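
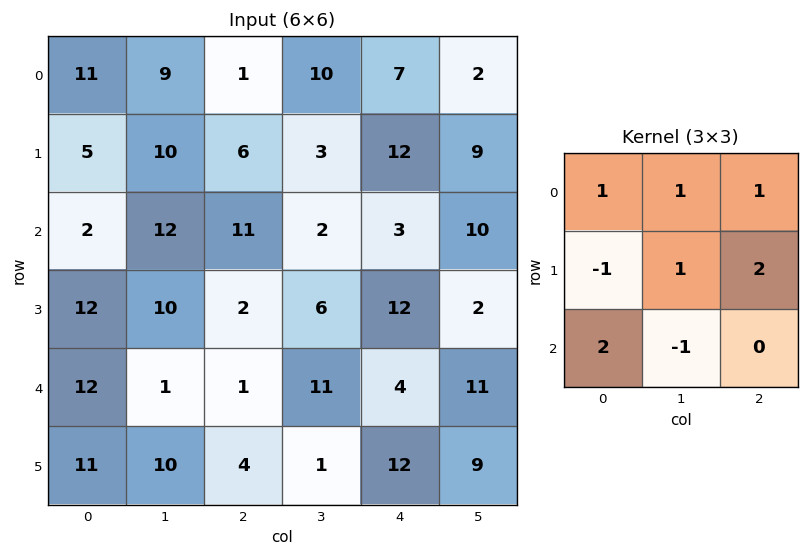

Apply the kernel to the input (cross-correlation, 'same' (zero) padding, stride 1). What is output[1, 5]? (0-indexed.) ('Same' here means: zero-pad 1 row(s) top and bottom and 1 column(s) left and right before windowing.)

The receptive field on the zero-padded input at this output position is [7 2 0 / 12 9 0 / 3 10 0]. Elementwise product with the kernel and sum: 7·1 + 2·1 + 0·1 + 12·-1 + 9·1 + 0·2 + 3·2 + 10·-1.

2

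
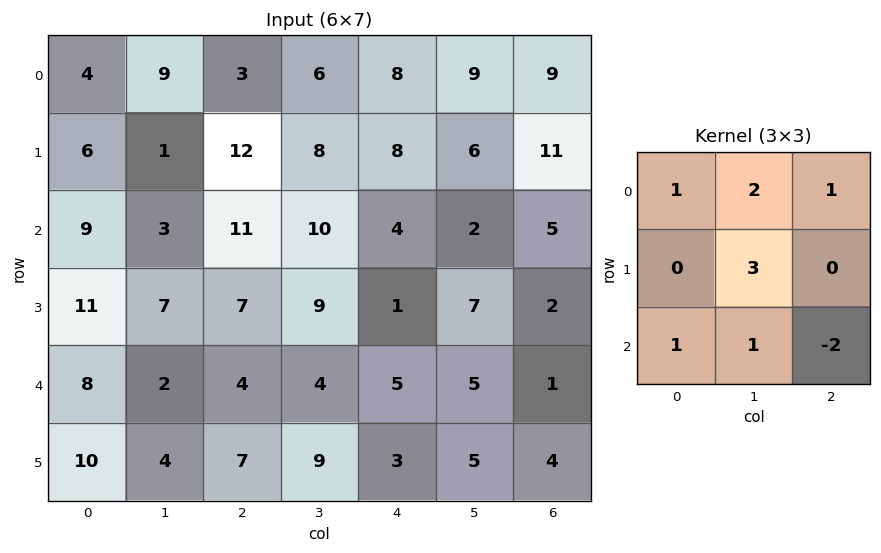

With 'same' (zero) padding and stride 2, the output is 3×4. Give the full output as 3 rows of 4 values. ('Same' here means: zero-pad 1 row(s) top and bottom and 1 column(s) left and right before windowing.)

Output[0,0]: The receptive field on the zero-padded input at this output position is [0 0 0 / 0 4 9 / 0 6 1]. Elementwise product with the kernel and sum: 0·1 + 0·2 + 0·1 + 4·3 + 0·1 + 6·1 + 1·-2.
Output[0,1]: The receptive field on the zero-padded input at this output position is [0 0 0 / 9 3 6 / 1 12 8]. Elementwise product with the kernel and sum: 0·1 + 0·2 + 0·1 + 3·3 + 1·1 + 12·1 + 8·-2.

16 6 28 44
37 62 38 52
55 35 35 23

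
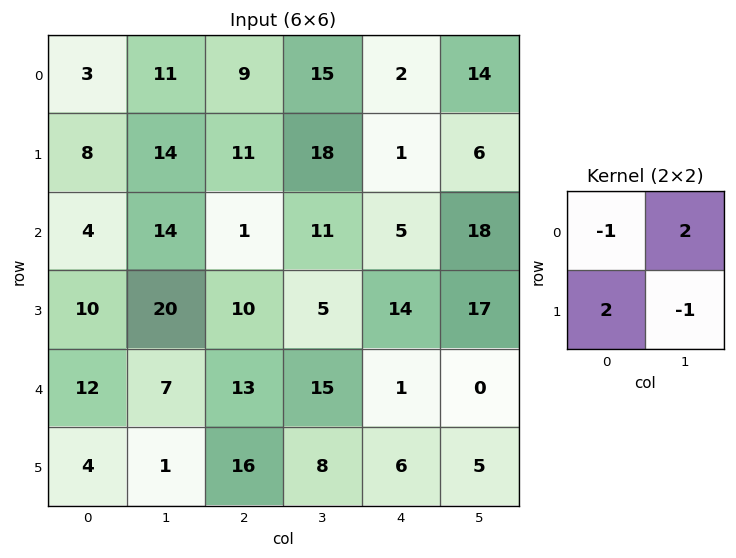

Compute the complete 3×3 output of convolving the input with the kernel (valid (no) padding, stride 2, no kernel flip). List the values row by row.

21 25 22
24 36 42
9 41 6

Output[0,0]: The receptive field on the input at this output position is [3 11 / 8 14]. Elementwise product with the kernel and sum: 3·-1 + 11·2 + 8·2 + 14·-1.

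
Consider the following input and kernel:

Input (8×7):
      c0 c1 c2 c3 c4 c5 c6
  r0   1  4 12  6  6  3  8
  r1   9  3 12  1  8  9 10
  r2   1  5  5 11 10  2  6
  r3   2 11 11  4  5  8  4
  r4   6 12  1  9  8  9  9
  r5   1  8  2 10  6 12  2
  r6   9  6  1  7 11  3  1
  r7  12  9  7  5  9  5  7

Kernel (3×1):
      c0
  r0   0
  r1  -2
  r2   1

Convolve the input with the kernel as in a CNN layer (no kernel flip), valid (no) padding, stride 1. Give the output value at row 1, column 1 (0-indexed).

The receptive field on the input at this output position is [3 / 5 / 11]. Elementwise product with the kernel and sum: 5·-2 + 11·1.

1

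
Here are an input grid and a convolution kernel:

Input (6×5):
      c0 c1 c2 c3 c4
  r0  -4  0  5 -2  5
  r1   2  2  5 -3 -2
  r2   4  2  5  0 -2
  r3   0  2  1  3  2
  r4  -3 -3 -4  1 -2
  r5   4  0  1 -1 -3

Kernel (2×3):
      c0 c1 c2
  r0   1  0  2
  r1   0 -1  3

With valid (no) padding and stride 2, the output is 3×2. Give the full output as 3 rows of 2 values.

19 12
15 4
-8 -16

Output[0,0]: The receptive field on the input at this output position is [-4 0 5 / 2 2 5]. Elementwise product with the kernel and sum: -4·1 + 5·2 + 2·-1 + 5·3.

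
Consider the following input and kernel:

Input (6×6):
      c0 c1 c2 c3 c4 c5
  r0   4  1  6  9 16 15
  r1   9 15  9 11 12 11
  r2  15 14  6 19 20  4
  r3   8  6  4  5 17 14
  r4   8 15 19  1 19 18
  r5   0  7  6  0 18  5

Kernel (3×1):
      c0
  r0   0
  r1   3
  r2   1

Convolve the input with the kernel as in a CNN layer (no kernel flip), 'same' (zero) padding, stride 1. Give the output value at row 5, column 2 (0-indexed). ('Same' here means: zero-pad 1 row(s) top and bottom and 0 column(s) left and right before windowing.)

18

The receptive field on the zero-padded input at this output position is [19 / 6 / 0]. Elementwise product with the kernel and sum: 6·3 + 0·1.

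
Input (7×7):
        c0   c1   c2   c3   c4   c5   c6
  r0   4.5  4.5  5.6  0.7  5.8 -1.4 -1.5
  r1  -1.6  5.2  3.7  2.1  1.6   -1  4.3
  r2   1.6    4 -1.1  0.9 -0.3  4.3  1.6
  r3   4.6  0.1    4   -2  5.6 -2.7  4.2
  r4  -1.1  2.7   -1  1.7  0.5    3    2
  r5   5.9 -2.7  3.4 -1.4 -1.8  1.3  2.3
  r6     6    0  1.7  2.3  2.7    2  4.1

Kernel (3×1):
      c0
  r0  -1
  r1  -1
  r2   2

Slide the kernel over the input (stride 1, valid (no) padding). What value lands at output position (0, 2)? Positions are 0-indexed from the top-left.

The receptive field on the input at this output position is [5.6 / 3.7 / -1.1]. Elementwise product with the kernel and sum: 5.6·-1 + 3.7·-1 + -1.1·2.

-11.5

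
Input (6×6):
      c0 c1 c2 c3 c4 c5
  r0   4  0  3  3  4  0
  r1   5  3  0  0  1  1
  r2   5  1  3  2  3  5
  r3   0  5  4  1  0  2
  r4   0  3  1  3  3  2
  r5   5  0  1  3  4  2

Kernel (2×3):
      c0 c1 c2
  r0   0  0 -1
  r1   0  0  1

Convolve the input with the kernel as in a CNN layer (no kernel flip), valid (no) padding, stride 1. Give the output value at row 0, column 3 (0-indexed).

The receptive field on the input at this output position is [3 4 0 / 0 1 1]. Elementwise product with the kernel and sum: 0·-1 + 1·1.

1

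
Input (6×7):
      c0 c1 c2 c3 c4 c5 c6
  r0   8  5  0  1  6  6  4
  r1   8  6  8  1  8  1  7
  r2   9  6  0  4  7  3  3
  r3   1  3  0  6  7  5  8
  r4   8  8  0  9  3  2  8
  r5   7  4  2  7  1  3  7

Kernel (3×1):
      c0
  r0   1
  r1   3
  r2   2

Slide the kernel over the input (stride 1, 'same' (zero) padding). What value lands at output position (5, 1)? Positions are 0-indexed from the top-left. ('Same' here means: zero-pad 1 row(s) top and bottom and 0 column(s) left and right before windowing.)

The receptive field on the zero-padded input at this output position is [8 / 4 / 0]. Elementwise product with the kernel and sum: 8·1 + 4·3 + 0·2.

20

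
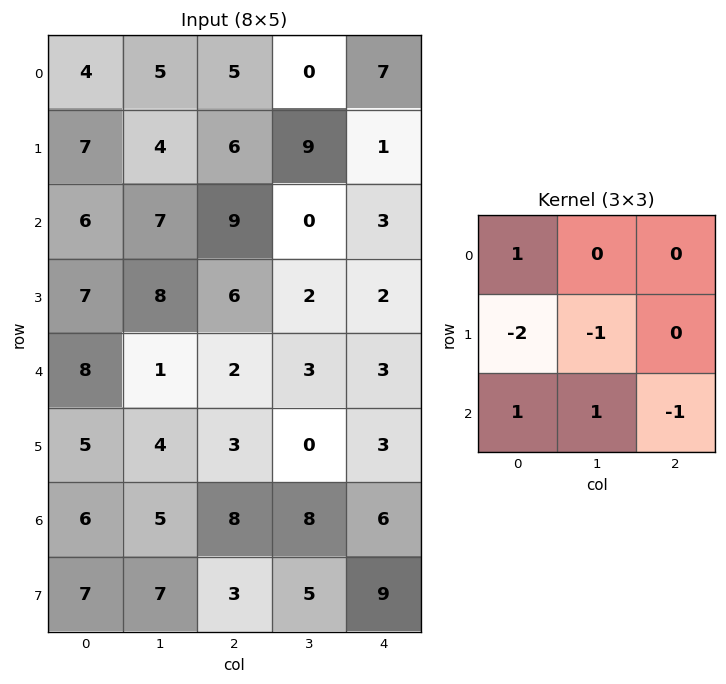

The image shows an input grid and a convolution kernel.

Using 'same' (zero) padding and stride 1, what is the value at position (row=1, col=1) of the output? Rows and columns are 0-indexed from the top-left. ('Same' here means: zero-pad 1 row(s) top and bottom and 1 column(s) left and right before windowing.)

The receptive field on the zero-padded input at this output position is [4 5 5 / 7 4 6 / 6 7 9]. Elementwise product with the kernel and sum: 4·1 + 7·-2 + 4·-1 + 6·1 + 7·1 + 9·-1.

-10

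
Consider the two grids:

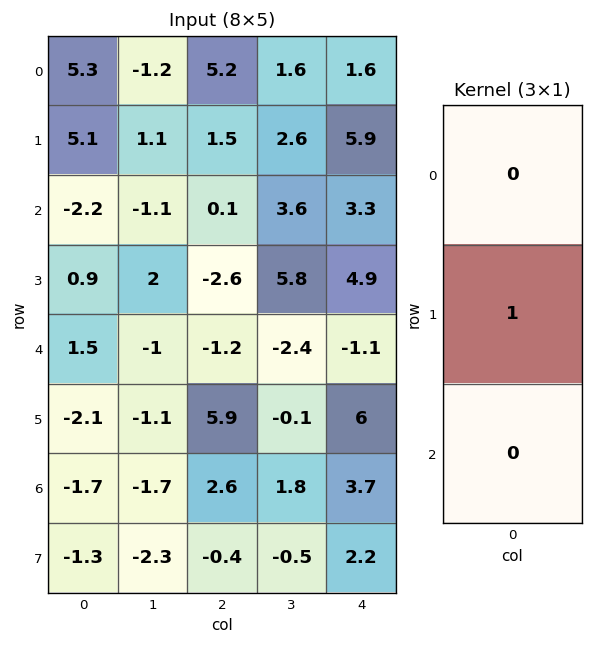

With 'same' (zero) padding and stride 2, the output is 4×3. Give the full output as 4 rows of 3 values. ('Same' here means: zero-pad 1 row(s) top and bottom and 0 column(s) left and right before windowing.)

Output[0,0]: The receptive field on the zero-padded input at this output position is [0 / 5.3 / 5.1]. Elementwise product with the kernel and sum: 5.3·1.
Output[0,1]: The receptive field on the zero-padded input at this output position is [0 / 5.2 / 1.5]. Elementwise product with the kernel and sum: 5.2·1.

5.3 5.2 1.6
-2.2 0.1 3.3
1.5 -1.2 -1.1
-1.7 2.6 3.7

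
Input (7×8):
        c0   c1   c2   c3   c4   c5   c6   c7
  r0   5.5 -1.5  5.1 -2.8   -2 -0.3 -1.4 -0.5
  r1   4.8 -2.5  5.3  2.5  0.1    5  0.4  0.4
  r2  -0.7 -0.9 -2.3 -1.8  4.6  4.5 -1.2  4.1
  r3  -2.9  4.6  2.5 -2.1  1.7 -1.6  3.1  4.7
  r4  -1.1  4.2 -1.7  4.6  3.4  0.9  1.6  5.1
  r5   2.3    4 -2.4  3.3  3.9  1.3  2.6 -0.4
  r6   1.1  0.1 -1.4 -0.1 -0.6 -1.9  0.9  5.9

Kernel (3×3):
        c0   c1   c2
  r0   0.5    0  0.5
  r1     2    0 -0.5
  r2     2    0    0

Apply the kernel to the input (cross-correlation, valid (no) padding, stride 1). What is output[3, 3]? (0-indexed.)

13.5

The receptive field on the input at this output position is [-2.1 1.7 -1.6 / 4.6 3.4 0.9 / 3.3 3.9 1.3]. Elementwise product with the kernel and sum: -2.1·0.5 + -1.6·0.5 + 4.6·2 + 0.9·-0.5 + 3.3·2.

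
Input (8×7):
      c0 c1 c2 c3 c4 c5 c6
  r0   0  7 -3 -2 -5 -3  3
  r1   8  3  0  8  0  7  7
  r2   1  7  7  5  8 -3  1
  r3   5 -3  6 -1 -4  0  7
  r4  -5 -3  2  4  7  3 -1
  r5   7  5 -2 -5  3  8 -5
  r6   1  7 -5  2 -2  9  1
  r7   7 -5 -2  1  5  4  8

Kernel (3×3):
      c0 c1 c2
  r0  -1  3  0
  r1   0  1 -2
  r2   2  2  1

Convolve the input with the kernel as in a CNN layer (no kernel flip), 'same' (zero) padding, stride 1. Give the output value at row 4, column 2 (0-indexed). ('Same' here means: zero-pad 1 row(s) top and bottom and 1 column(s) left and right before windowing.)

The receptive field on the zero-padded input at this output position is [-3 6 -1 / -3 2 4 / 5 -2 -5]. Elementwise product with the kernel and sum: -3·-1 + 6·3 + 2·1 + 4·-2 + 5·2 + -2·2 + -5·1.

16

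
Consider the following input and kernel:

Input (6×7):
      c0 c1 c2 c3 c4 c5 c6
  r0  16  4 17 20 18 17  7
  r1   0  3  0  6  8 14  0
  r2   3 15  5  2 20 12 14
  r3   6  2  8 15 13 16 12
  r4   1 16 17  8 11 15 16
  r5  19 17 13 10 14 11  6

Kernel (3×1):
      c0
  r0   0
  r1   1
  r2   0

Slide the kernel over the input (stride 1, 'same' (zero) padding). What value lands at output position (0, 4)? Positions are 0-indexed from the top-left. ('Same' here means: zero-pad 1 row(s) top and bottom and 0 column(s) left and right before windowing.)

18

The receptive field on the zero-padded input at this output position is [0 / 18 / 8]. Elementwise product with the kernel and sum: 18·1.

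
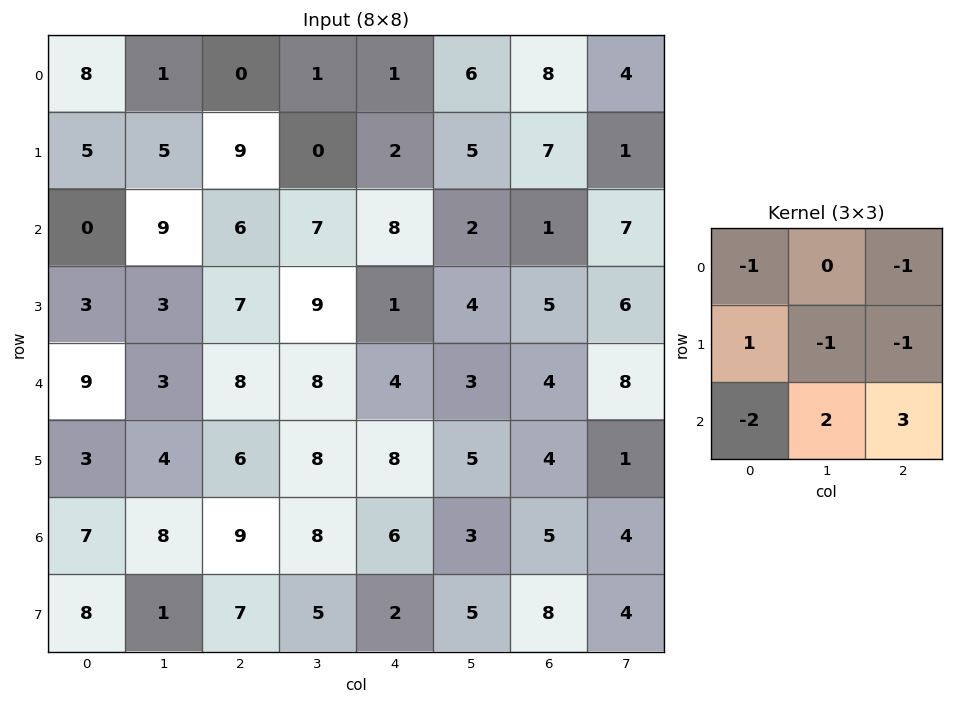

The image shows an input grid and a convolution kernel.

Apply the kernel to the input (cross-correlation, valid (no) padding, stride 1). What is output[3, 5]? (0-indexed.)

-18

The receptive field on the input at this output position is [4 5 6 / 3 4 8 / 5 4 1]. Elementwise product with the kernel and sum: 4·-1 + 6·-1 + 3·1 + 4·-1 + 8·-1 + 5·-2 + 4·2 + 1·3.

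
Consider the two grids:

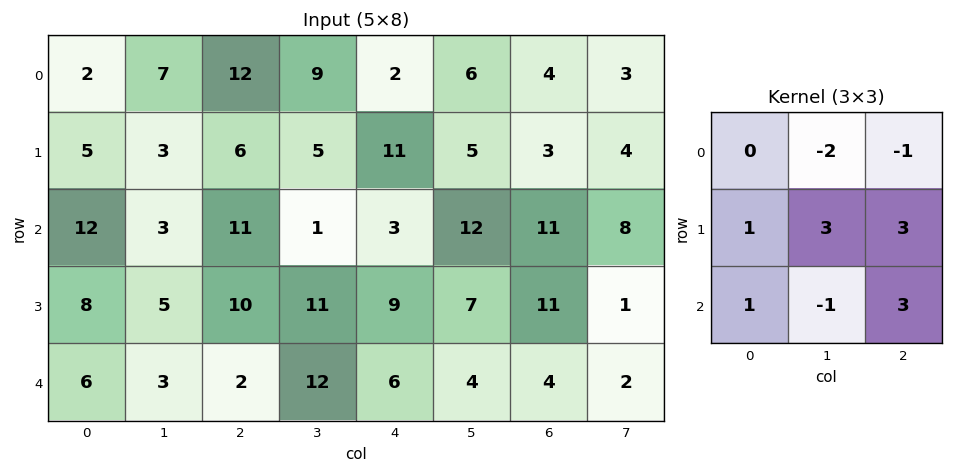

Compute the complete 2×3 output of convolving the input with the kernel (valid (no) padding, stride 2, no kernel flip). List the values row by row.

Output[0,0]: The receptive field on the input at this output position is [2 7 12 / 5 3 6 / 12 3 11]. Elementwise product with the kernel and sum: 7·-2 + 12·-1 + 5·1 + 3·3 + 6·3 + 12·1 + 3·-1 + 11·3.

48 53 43
45 73 42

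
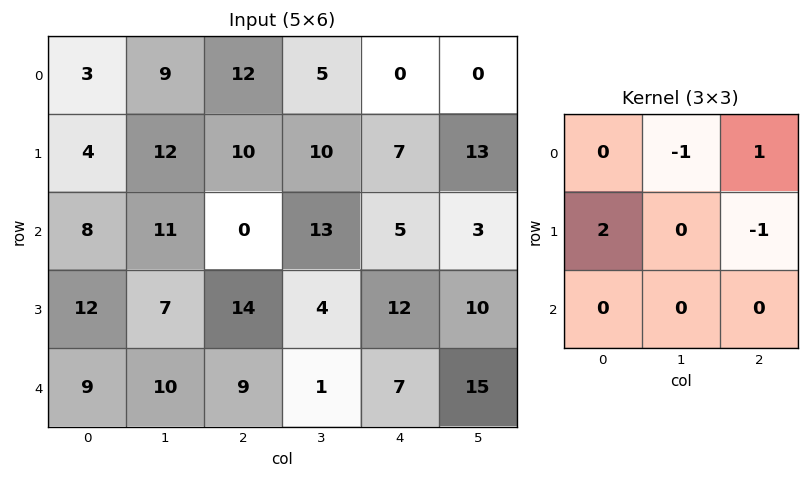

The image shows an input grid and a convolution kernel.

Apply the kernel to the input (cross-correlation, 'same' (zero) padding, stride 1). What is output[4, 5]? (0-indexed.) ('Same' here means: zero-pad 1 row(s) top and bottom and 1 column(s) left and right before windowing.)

4

The receptive field on the zero-padded input at this output position is [12 10 0 / 7 15 0 / 0 0 0]. Elementwise product with the kernel and sum: 10·-1 + 0·1 + 7·2 + 0·-1.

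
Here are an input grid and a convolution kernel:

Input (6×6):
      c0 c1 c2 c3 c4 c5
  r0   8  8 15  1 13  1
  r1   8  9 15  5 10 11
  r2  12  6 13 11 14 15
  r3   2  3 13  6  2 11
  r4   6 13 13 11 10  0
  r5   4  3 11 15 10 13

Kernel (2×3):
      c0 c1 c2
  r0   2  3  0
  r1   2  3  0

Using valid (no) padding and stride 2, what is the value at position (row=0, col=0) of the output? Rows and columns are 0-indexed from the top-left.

83

The receptive field on the input at this output position is [8 8 15 / 8 9 15]. Elementwise product with the kernel and sum: 8·2 + 8·3 + 8·2 + 9·3.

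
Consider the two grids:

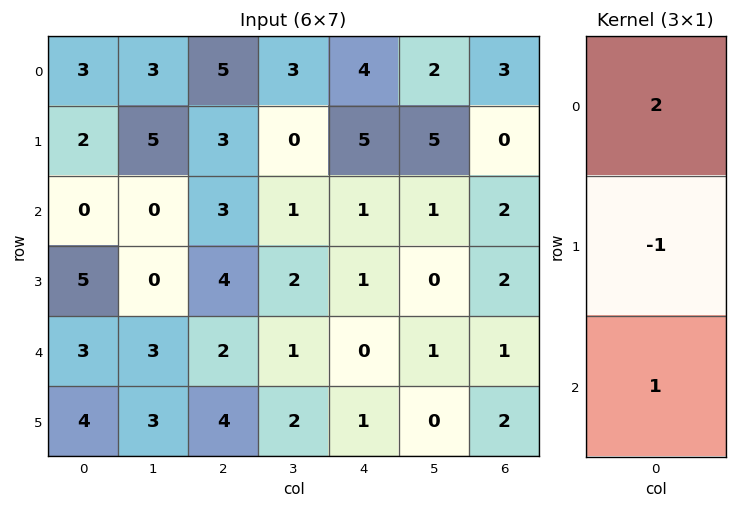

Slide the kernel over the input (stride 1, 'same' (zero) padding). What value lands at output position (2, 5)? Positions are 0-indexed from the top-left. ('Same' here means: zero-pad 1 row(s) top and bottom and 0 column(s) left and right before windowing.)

9

The receptive field on the zero-padded input at this output position is [5 / 1 / 0]. Elementwise product with the kernel and sum: 5·2 + 1·-1 + 0·1.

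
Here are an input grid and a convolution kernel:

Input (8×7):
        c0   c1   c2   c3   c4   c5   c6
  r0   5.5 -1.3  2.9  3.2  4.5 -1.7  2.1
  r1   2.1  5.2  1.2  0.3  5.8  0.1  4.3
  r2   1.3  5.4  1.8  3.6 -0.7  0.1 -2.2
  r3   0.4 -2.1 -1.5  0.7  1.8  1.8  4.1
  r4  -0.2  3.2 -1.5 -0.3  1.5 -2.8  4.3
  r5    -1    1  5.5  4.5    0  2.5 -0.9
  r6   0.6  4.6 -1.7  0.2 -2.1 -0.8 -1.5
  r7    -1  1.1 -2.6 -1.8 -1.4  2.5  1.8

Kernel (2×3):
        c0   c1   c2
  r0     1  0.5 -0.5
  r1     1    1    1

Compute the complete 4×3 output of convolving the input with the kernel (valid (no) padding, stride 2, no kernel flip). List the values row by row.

Output[0,0]: The receptive field on the input at this output position is [5.5 -1.3 2.9 / 2.1 5.2 1.2]. Elementwise product with the kernel and sum: 5.5·1 + -1.3·0.5 + 2.9·-0.5 + 2.1·1 + 5.2·1 + 1.2·1.
Output[0,1]: The receptive field on the input at this output position is [2.9 3.2 4.5 / 1.2 0.3 5.8]. Elementwise product with the kernel and sum: 2.9·1 + 3.2·0.5 + 4.5·-0.5 + 1.2·1 + 0.3·1 + 5.8·1.

11.9 9.55 12.8
-0.1 4.95 8.15
7.65 7.6 -0.45
1.25 -6.35 1.15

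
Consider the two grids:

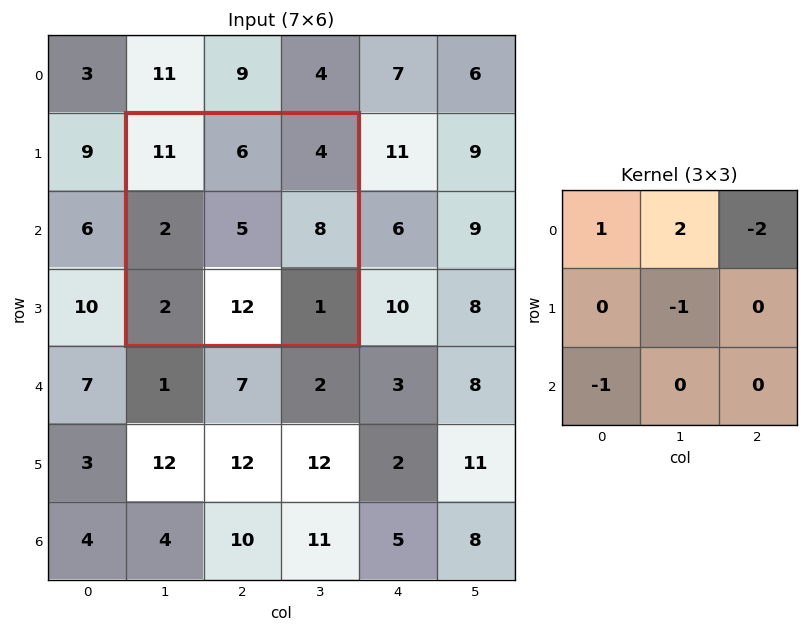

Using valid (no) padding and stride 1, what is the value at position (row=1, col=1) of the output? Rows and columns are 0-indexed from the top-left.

8

The receptive field on the input at this output position is [11 6 4 / 2 5 8 / 2 12 1]. Elementwise product with the kernel and sum: 11·1 + 6·2 + 4·-2 + 5·-1 + 2·-1.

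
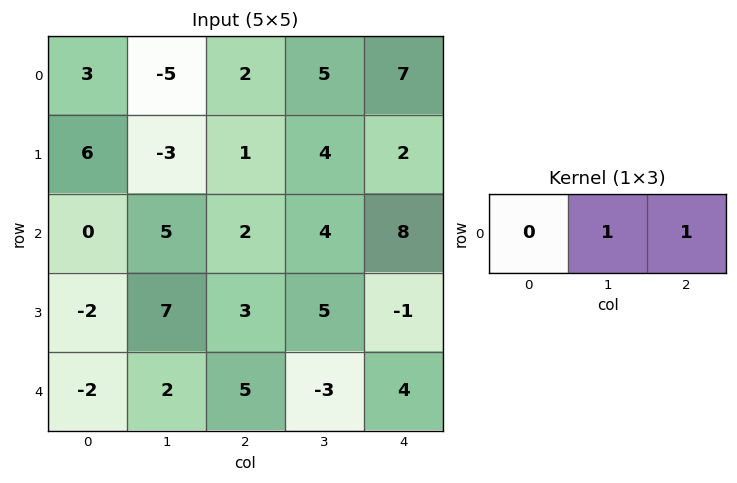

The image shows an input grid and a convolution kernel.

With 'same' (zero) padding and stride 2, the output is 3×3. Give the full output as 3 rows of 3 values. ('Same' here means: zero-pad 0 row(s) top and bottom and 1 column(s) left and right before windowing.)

-2 7 7
5 6 8
0 2 4

Output[0,0]: The receptive field on the zero-padded input at this output position is [0 3 -5]. Elementwise product with the kernel and sum: 3·1 + -5·1.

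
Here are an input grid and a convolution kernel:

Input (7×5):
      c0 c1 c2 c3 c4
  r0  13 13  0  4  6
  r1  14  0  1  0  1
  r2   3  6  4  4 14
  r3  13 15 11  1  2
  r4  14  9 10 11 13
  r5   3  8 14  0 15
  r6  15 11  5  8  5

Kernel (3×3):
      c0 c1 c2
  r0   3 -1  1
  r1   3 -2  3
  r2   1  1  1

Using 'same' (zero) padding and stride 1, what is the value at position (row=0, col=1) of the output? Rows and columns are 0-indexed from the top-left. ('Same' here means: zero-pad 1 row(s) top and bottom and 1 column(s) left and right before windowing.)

The receptive field on the zero-padded input at this output position is [0 0 0 / 13 13 0 / 14 0 1]. Elementwise product with the kernel and sum: 0·3 + 0·-1 + 0·1 + 13·3 + 13·-2 + 0·3 + 14·1 + 0·1 + 1·1.

28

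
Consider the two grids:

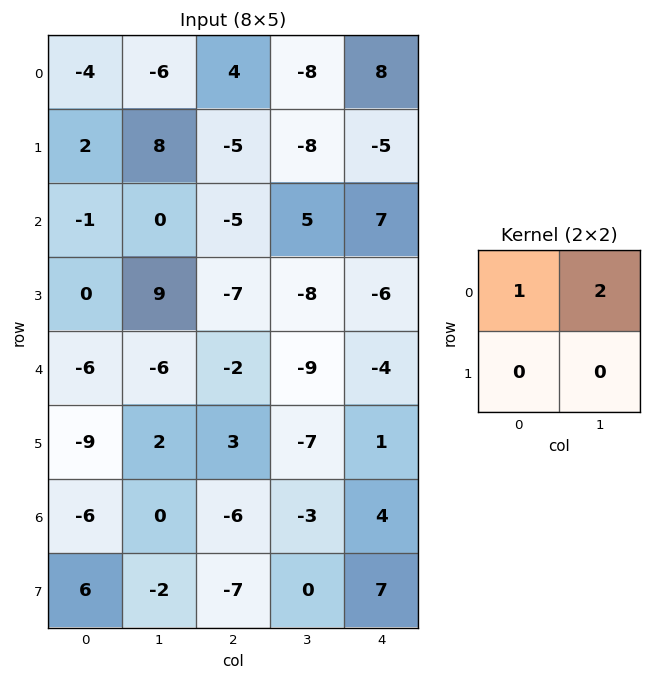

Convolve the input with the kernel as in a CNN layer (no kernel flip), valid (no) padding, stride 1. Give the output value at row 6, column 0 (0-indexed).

-6

The receptive field on the input at this output position is [-6 0 / 6 -2]. Elementwise product with the kernel and sum: -6·1 + 0·2.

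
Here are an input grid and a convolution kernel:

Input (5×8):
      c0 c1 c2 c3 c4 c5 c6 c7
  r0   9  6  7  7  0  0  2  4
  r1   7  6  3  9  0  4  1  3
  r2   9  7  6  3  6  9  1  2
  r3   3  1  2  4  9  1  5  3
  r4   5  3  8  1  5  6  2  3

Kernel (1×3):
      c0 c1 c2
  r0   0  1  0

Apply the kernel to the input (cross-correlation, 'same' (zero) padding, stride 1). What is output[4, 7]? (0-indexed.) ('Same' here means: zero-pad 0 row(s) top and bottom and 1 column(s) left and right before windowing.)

The receptive field on the zero-padded input at this output position is [2 3 0]. Elementwise product with the kernel and sum: 3·1.

3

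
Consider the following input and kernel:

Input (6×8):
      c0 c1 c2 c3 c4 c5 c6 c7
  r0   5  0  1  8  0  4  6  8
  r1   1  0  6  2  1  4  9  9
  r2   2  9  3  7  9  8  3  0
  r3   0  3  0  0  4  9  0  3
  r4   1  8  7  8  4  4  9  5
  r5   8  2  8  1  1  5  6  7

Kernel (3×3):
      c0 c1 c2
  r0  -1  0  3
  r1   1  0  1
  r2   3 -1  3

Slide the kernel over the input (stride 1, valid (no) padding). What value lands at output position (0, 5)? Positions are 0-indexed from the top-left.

54

The receptive field on the input at this output position is [4 6 8 / 4 9 9 / 8 3 0]. Elementwise product with the kernel and sum: 4·-1 + 8·3 + 4·1 + 9·1 + 8·3 + 3·-1 + 0·3.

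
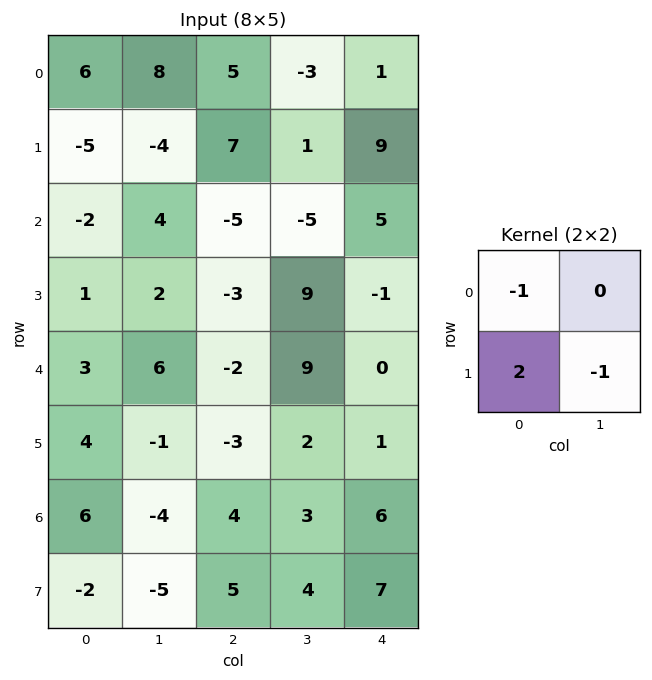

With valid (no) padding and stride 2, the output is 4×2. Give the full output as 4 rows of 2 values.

Output[0,0]: The receptive field on the input at this output position is [6 8 / -5 -4]. Elementwise product with the kernel and sum: 6·-1 + -5·2 + -4·-1.
Output[0,1]: The receptive field on the input at this output position is [5 -3 / 7 1]. Elementwise product with the kernel and sum: 5·-1 + 7·2 + 1·-1.

-12 8
2 -10
6 -6
-5 2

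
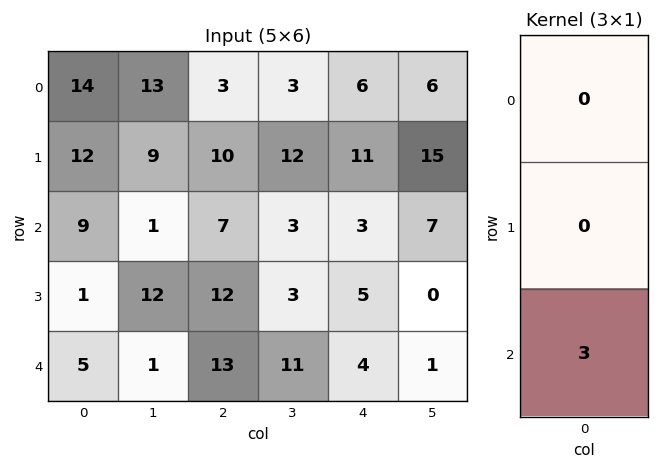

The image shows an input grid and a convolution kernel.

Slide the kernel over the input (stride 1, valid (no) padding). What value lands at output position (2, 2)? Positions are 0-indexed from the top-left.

The receptive field on the input at this output position is [7 / 12 / 13]. Elementwise product with the kernel and sum: 13·3.

39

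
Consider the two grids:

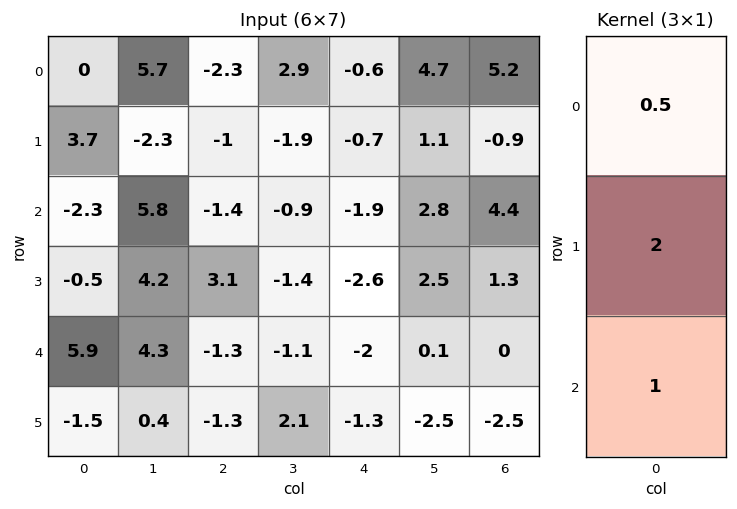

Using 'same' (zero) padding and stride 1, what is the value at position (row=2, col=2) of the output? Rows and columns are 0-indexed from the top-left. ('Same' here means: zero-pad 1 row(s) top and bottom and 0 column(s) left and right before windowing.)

-0.2

The receptive field on the zero-padded input at this output position is [-1 / -1.4 / 3.1]. Elementwise product with the kernel and sum: -1·0.5 + -1.4·2 + 3.1·1.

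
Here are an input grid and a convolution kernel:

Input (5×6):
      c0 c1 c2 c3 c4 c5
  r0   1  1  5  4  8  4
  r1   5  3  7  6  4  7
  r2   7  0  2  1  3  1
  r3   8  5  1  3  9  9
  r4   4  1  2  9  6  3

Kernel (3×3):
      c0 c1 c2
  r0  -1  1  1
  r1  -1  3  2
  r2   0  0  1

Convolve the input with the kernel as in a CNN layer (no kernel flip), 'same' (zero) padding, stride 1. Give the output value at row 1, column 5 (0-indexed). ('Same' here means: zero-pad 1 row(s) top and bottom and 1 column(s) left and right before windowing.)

13

The receptive field on the zero-padded input at this output position is [8 4 0 / 4 7 0 / 3 1 0]. Elementwise product with the kernel and sum: 8·-1 + 4·1 + 0·1 + 4·-1 + 7·3 + 0·2 + 0·1.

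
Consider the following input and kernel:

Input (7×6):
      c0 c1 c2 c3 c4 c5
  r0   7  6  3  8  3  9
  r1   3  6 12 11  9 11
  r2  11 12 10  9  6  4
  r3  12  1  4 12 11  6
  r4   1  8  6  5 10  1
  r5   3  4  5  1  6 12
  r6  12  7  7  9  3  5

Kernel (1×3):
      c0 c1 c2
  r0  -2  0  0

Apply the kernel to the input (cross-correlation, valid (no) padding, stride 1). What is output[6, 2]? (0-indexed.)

-14

The receptive field on the input at this output position is [7 9 3]. Elementwise product with the kernel and sum: 7·-2.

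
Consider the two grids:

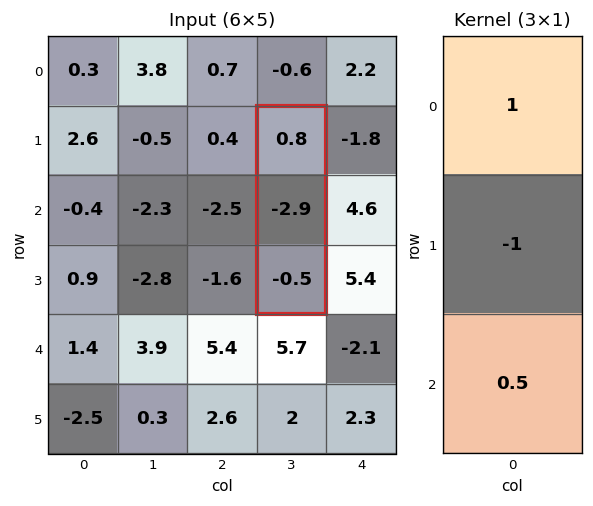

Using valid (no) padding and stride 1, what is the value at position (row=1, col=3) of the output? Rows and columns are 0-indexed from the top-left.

3.45

The receptive field on the input at this output position is [0.8 / -2.9 / -0.5]. Elementwise product with the kernel and sum: 0.8·1 + -2.9·-1 + -0.5·0.5.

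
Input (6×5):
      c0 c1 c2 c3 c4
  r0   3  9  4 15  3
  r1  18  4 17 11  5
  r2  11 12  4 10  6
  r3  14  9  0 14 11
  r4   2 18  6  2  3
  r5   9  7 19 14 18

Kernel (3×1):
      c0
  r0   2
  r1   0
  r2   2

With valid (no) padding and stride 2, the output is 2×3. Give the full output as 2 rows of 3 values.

Output[0,0]: The receptive field on the input at this output position is [3 / 18 / 11]. Elementwise product with the kernel and sum: 3·2 + 11·2.
Output[0,1]: The receptive field on the input at this output position is [4 / 17 / 4]. Elementwise product with the kernel and sum: 4·2 + 4·2.

28 16 18
26 20 18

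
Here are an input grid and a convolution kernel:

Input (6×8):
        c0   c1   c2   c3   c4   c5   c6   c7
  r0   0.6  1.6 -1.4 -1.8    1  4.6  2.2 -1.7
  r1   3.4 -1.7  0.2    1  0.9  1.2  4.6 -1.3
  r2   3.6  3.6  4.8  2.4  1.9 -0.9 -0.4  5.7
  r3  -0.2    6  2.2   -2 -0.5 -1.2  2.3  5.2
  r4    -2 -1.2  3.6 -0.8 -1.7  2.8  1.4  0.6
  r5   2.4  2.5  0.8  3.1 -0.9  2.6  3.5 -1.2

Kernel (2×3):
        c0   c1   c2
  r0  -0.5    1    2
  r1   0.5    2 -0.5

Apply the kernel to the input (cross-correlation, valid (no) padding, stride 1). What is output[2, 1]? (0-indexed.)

The receptive field on the input at this output position is [3.6 4.8 2.4 / 6 2.2 -2]. Elementwise product with the kernel and sum: 3.6·-0.5 + 4.8·1 + 2.4·2 + 6·0.5 + 2.2·2 + -2·-0.5.

16.2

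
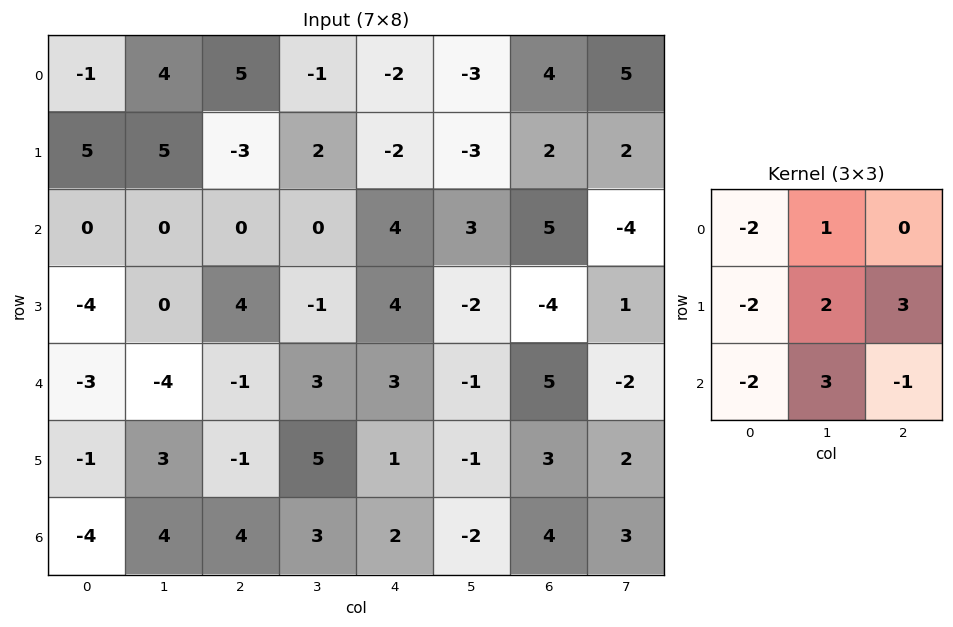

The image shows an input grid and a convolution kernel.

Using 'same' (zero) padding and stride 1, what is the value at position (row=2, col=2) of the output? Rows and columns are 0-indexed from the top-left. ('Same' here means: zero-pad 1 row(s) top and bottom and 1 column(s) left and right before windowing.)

The receptive field on the zero-padded input at this output position is [5 -3 2 / 0 0 0 / 0 4 -1]. Elementwise product with the kernel and sum: 5·-2 + -3·1 + 0·-2 + 0·2 + 0·3 + 0·-2 + 4·3 + -1·-1.

0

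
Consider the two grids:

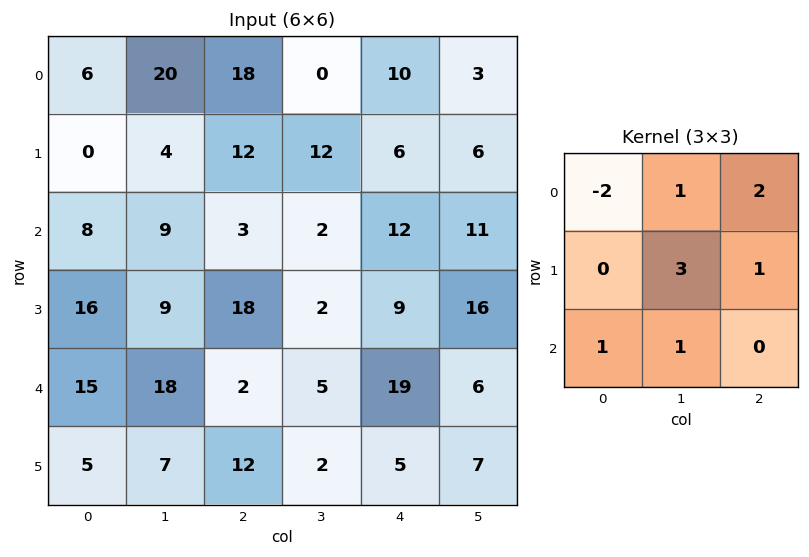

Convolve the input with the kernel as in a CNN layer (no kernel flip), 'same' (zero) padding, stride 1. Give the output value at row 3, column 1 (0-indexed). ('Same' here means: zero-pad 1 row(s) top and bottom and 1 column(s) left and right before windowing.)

The receptive field on the zero-padded input at this output position is [8 9 3 / 16 9 18 / 15 18 2]. Elementwise product with the kernel and sum: 8·-2 + 9·1 + 3·2 + 9·3 + 18·1 + 15·1 + 18·1.

77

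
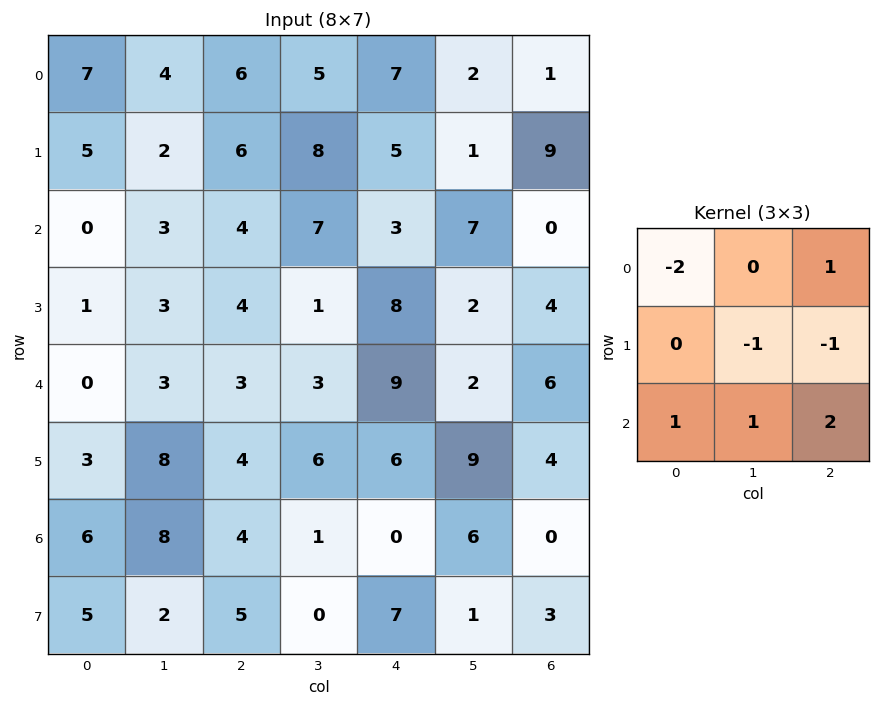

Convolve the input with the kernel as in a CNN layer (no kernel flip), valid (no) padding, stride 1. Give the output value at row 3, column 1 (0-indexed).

The receptive field on the input at this output position is [3 4 1 / 3 3 3 / 8 4 6]. Elementwise product with the kernel and sum: 3·-2 + 1·1 + 3·-1 + 3·-1 + 8·1 + 4·1 + 6·2.

13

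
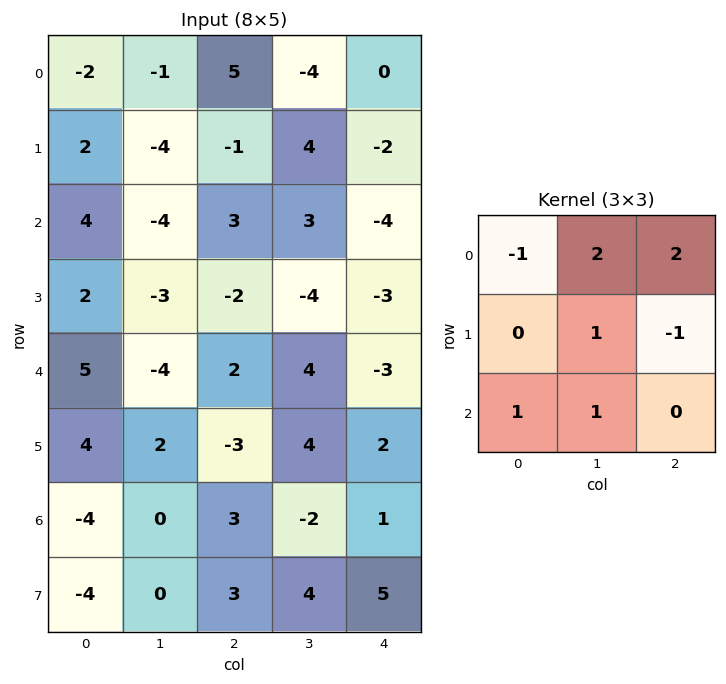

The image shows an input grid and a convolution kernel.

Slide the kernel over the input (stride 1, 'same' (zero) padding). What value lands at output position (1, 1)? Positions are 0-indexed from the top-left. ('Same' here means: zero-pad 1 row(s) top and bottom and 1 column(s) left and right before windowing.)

7

The receptive field on the zero-padded input at this output position is [-2 -1 5 / 2 -4 -1 / 4 -4 3]. Elementwise product with the kernel and sum: -2·-1 + -1·2 + 5·2 + -4·1 + -1·-1 + 4·1 + -4·1.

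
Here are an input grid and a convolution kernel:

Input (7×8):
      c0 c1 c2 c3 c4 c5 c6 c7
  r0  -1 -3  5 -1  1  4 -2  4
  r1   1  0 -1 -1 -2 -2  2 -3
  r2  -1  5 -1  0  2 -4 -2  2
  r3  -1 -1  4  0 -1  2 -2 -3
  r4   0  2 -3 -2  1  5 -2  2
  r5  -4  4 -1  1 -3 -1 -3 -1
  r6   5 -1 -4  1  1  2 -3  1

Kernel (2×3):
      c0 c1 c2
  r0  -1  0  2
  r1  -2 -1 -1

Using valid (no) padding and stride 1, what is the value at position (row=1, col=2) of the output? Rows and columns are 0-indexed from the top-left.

-3

The receptive field on the input at this output position is [-1 -1 -2 / -1 0 2]. Elementwise product with the kernel and sum: -1·-1 + -2·2 + -1·-2 + 0·-1 + 2·-1.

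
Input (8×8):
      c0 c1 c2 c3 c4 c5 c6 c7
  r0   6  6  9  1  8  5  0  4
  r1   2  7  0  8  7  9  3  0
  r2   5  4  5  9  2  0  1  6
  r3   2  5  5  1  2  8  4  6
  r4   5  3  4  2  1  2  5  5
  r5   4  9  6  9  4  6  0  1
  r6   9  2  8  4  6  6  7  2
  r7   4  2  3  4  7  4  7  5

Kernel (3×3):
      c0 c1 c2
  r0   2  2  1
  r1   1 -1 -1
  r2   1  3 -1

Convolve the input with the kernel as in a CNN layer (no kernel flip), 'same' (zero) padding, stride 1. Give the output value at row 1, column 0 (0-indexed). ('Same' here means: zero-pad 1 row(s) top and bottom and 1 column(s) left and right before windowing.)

The receptive field on the zero-padded input at this output position is [0 6 6 / 0 2 7 / 0 5 4]. Elementwise product with the kernel and sum: 0·2 + 6·2 + 6·1 + 0·1 + 2·-1 + 7·-1 + 0·1 + 5·3 + 4·-1.

20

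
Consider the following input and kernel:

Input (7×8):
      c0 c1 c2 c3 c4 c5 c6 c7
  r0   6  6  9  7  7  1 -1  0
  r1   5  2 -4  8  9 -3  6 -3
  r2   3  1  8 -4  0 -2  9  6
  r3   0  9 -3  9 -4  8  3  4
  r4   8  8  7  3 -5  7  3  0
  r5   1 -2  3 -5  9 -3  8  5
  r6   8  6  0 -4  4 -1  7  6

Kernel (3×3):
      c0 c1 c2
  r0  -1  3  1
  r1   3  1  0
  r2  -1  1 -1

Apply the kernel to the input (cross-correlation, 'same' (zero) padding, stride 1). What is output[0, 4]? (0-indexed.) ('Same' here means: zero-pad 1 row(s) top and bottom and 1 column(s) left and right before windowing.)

32

The receptive field on the zero-padded input at this output position is [0 0 0 / 7 7 1 / 8 9 -3]. Elementwise product with the kernel and sum: 0·-1 + 0·3 + 0·1 + 7·3 + 7·1 + 8·-1 + 9·1 + -3·-1.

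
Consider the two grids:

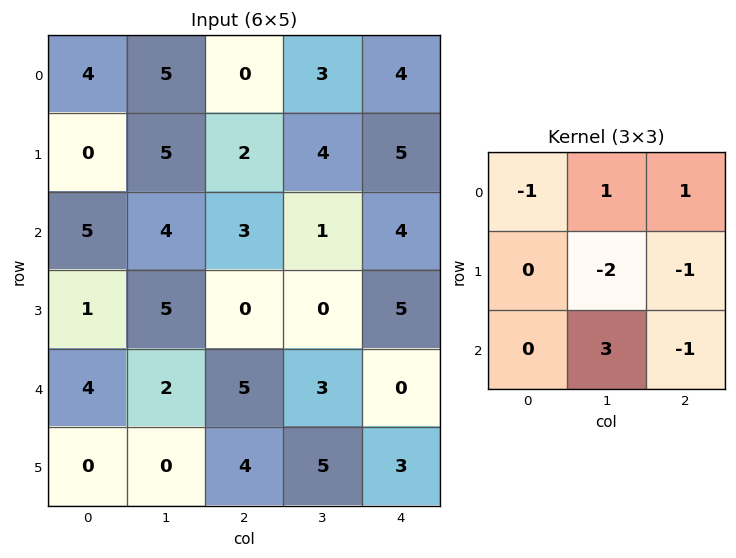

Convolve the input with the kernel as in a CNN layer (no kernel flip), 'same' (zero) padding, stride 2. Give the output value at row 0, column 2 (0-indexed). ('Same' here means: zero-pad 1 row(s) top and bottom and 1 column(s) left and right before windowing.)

7

The receptive field on the zero-padded input at this output position is [0 0 0 / 3 4 0 / 4 5 0]. Elementwise product with the kernel and sum: 0·-1 + 0·1 + 0·1 + 4·-2 + 0·-1 + 5·3 + 0·-1.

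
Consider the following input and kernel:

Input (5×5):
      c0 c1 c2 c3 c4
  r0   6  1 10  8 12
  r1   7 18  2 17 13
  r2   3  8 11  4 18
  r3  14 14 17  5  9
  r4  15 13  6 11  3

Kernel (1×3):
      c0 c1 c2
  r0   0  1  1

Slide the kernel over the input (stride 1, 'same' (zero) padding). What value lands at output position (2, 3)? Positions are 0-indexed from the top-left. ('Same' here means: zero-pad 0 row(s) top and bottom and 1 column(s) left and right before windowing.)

22

The receptive field on the zero-padded input at this output position is [11 4 18]. Elementwise product with the kernel and sum: 4·1 + 18·1.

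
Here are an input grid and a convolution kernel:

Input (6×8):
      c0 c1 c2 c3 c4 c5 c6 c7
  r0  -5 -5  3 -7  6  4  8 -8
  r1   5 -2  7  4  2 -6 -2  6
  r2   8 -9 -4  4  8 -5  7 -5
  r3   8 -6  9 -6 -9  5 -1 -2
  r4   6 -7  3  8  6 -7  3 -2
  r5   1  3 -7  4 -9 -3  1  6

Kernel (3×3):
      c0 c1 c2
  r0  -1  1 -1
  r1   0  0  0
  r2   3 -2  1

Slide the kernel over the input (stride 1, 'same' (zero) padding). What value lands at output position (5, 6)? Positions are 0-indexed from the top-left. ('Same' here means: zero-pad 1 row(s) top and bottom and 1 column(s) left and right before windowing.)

12

The receptive field on the zero-padded input at this output position is [-7 3 -2 / -3 1 6 / 0 0 0]. Elementwise product with the kernel and sum: -7·-1 + 3·1 + -2·-1 + 0·3 + 0·-2 + 0·1.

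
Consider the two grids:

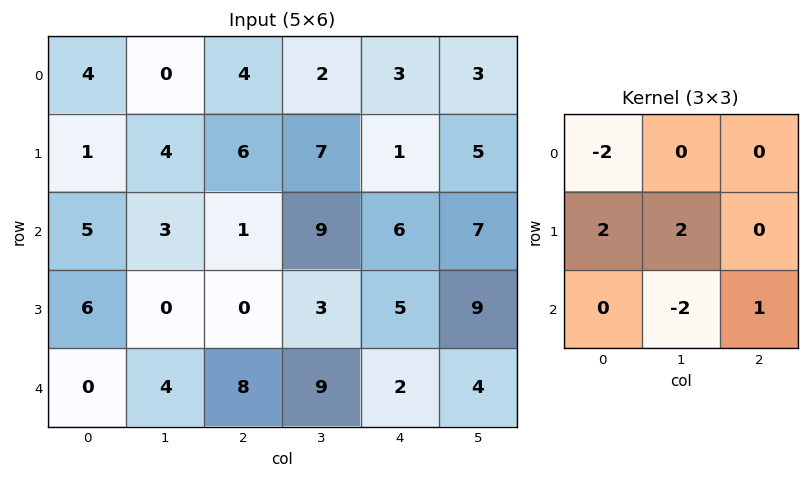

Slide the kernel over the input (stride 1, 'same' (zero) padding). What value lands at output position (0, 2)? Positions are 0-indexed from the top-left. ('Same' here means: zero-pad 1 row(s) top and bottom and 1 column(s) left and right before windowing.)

3

The receptive field on the zero-padded input at this output position is [0 0 0 / 0 4 2 / 4 6 7]. Elementwise product with the kernel and sum: 0·-2 + 0·2 + 4·2 + 6·-2 + 7·1.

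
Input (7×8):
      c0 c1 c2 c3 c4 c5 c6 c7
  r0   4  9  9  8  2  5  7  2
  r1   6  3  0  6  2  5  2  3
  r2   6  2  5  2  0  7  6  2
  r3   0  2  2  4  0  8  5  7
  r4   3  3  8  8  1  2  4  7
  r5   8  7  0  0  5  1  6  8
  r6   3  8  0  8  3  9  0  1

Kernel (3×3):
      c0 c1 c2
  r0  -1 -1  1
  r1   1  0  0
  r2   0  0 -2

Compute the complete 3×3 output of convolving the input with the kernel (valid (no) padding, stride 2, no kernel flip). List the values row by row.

Output[0,0]: The receptive field on the input at this output position is [4 9 9 / 6 3 0 / 6 2 5]. Elementwise product with the kernel and sum: 4·-1 + 9·-1 + 9·1 + 6·1 + 5·-2.

-8 -15 -10
-19 -7 -9
10 -21 6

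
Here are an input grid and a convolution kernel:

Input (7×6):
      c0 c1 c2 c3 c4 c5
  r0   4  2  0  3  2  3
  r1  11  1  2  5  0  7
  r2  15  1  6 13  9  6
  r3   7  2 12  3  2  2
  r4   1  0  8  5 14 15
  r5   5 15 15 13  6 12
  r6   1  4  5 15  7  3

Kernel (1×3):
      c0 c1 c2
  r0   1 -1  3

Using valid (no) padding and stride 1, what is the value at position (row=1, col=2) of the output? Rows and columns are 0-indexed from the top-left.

-3

The receptive field on the input at this output position is [2 5 0]. Elementwise product with the kernel and sum: 2·1 + 5·-1 + 0·3.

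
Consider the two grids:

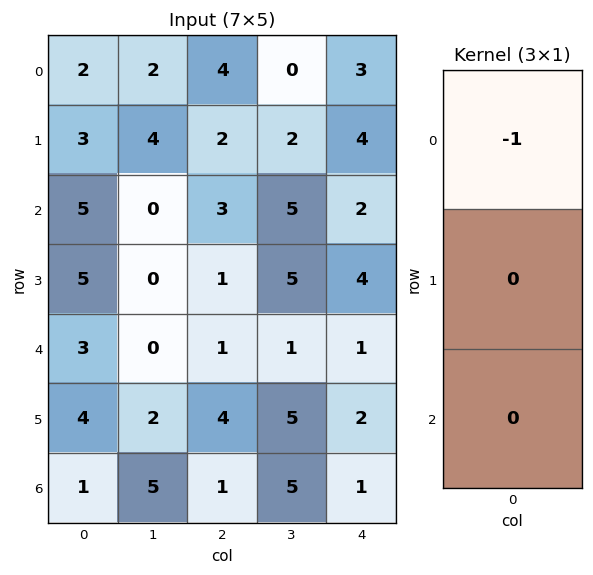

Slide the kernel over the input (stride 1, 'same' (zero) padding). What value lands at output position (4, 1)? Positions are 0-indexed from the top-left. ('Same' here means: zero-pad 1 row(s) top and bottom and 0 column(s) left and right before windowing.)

The receptive field on the zero-padded input at this output position is [0 / 0 / 2]. Elementwise product with the kernel and sum: 0·-1.

0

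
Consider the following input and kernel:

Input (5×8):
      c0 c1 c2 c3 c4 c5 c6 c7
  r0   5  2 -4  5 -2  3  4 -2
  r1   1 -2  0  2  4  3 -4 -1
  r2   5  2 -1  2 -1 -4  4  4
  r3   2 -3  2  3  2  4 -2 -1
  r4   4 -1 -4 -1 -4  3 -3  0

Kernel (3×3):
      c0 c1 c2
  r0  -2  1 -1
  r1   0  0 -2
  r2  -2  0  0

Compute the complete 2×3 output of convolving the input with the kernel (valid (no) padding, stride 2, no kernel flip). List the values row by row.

-14 9 13
-19 9 6

Output[0,0]: The receptive field on the input at this output position is [5 2 -4 / 1 -2 0 / 5 2 -1]. Elementwise product with the kernel and sum: 5·-2 + 2·1 + -4·-1 + 0·-2 + 5·-2.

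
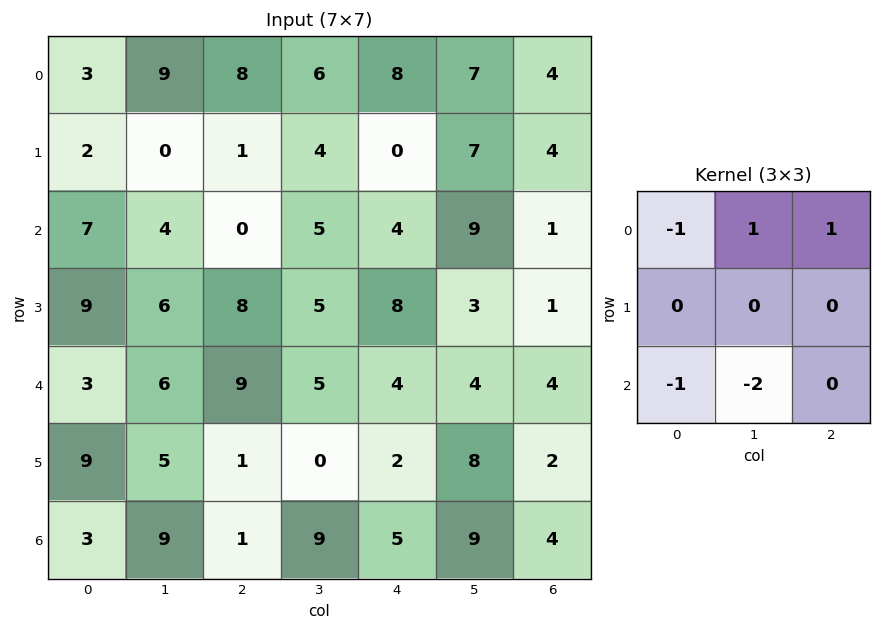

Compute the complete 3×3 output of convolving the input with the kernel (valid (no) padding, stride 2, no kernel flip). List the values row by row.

-1 -4 -19
-18 -10 -6
-9 -19 -19

Output[0,0]: The receptive field on the input at this output position is [3 9 8 / 2 0 1 / 7 4 0]. Elementwise product with the kernel and sum: 3·-1 + 9·1 + 8·1 + 7·-1 + 4·-2.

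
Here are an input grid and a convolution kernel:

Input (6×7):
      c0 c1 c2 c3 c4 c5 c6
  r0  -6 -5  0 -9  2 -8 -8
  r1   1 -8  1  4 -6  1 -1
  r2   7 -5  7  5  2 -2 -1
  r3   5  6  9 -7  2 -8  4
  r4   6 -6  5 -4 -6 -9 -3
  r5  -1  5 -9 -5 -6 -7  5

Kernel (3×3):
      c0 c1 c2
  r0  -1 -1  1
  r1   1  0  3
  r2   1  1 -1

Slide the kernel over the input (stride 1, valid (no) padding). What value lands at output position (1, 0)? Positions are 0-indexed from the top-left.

The receptive field on the input at this output position is [1 -8 1 / 7 -5 7 / 5 6 9]. Elementwise product with the kernel and sum: 1·-1 + -8·-1 + 1·1 + 7·1 + 7·3 + 5·1 + 6·1 + 9·-1.

38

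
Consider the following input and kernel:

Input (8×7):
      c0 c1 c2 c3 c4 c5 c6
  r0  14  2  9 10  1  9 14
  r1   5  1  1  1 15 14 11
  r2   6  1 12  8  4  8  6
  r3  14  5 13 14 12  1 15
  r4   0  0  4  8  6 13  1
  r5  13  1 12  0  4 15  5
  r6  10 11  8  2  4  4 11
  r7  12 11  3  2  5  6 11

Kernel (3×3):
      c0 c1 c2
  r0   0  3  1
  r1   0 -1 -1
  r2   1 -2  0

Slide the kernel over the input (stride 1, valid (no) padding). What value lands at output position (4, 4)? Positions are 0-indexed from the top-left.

16

The receptive field on the input at this output position is [6 13 1 / 4 15 5 / 4 4 11]. Elementwise product with the kernel and sum: 13·3 + 1·1 + 15·-1 + 5·-1 + 4·1 + 4·-2.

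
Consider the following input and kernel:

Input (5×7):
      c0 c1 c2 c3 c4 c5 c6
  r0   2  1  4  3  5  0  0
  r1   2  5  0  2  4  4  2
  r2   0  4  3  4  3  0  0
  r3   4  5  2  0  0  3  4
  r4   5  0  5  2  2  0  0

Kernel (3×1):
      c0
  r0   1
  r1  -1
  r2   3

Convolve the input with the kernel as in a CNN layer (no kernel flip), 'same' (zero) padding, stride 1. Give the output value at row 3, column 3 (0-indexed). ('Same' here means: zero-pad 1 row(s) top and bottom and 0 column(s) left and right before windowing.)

The receptive field on the zero-padded input at this output position is [4 / 0 / 2]. Elementwise product with the kernel and sum: 4·1 + 0·-1 + 2·3.

10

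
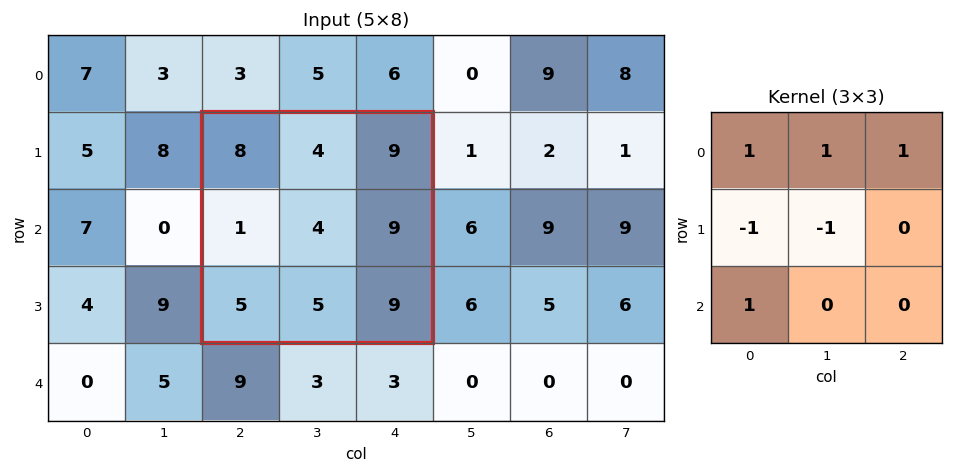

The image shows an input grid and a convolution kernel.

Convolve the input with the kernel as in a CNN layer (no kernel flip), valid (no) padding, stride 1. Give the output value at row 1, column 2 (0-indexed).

The receptive field on the input at this output position is [8 4 9 / 1 4 9 / 5 5 9]. Elementwise product with the kernel and sum: 8·1 + 4·1 + 9·1 + 1·-1 + 4·-1 + 5·1.

21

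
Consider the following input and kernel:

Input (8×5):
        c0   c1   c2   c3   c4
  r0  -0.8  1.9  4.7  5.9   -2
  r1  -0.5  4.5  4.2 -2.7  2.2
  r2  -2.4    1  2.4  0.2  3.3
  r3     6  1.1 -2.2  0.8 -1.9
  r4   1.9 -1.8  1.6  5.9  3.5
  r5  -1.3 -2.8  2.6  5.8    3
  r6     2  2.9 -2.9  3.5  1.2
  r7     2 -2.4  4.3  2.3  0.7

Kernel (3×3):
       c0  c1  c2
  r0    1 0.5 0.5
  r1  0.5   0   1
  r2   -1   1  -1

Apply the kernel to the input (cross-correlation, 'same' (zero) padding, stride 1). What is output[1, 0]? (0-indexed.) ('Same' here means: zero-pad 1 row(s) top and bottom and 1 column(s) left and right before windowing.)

The receptive field on the zero-padded input at this output position is [0 -0.8 1.9 / 0 -0.5 4.5 / 0 -2.4 1]. Elementwise product with the kernel and sum: 0·1 + -0.8·0.5 + 1.9·0.5 + 0·0.5 + 4.5·1 + 0·-1 + -2.4·1 + 1·-1.

1.65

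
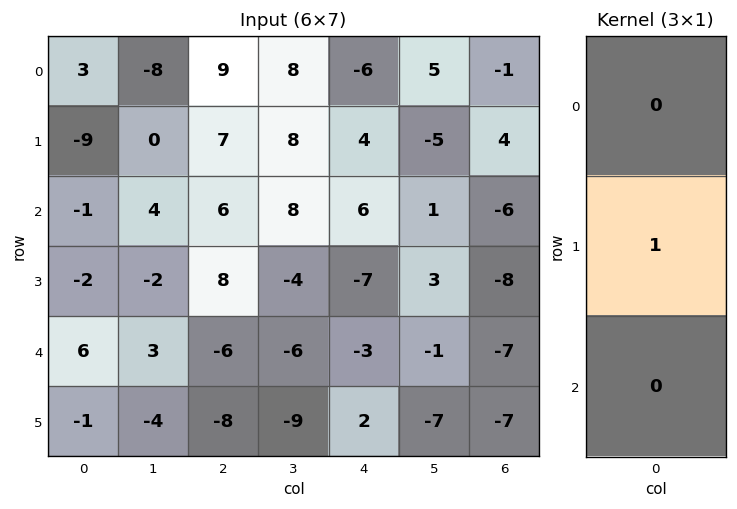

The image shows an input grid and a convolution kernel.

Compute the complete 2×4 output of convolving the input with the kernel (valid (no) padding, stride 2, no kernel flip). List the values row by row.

Output[0,0]: The receptive field on the input at this output position is [3 / -9 / -1]. Elementwise product with the kernel and sum: -9·1.

-9 7 4 4
-2 8 -7 -8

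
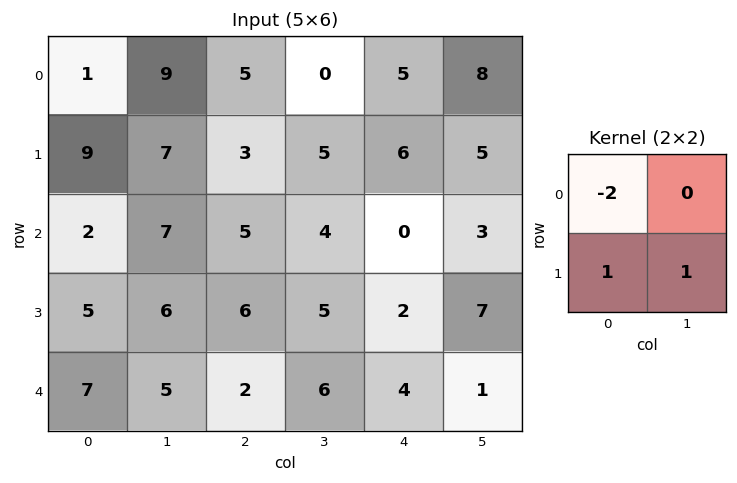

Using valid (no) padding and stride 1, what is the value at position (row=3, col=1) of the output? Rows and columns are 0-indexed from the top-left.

-5

The receptive field on the input at this output position is [6 6 / 5 2]. Elementwise product with the kernel and sum: 6·-2 + 5·1 + 2·1.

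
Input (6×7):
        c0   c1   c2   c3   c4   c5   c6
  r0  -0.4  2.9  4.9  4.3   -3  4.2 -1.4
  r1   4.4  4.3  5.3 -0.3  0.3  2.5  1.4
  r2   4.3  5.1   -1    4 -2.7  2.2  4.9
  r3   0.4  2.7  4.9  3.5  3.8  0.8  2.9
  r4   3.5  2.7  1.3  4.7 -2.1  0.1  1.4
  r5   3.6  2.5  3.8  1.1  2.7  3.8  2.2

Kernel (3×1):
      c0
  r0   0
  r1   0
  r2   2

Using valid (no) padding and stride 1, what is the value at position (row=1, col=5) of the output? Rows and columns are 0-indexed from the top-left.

1.6

The receptive field on the input at this output position is [2.5 / 2.2 / 0.8]. Elementwise product with the kernel and sum: 0.8·2.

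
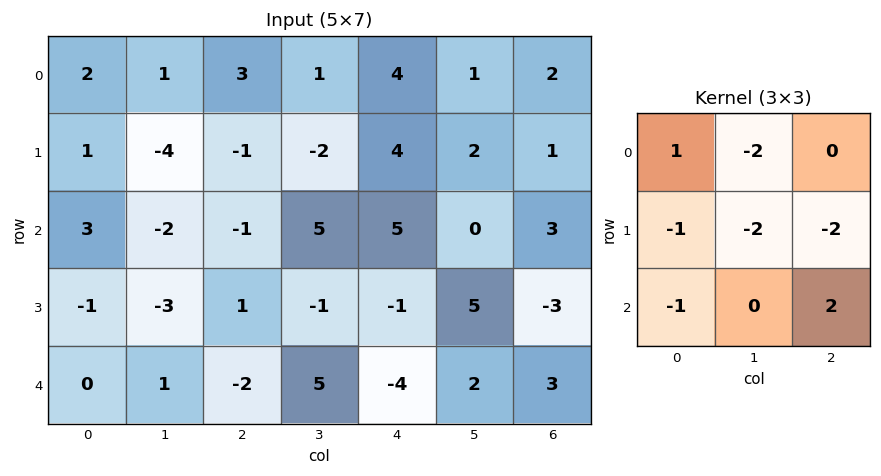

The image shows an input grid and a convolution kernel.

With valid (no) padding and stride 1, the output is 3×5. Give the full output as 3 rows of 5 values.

Output[0,0]: The receptive field on the input at this output position is [2 1 3 / 1 -4 -1 / 3 -2 -1]. Elementwise product with the kernel and sum: 2·1 + 1·-2 + 1·-1 + -4·-2 + -1·-2 + 3·-1 + -1·2.

4 17 9 -22 -7
15 -7 -19 -14 -16
8 12 -14 -13 12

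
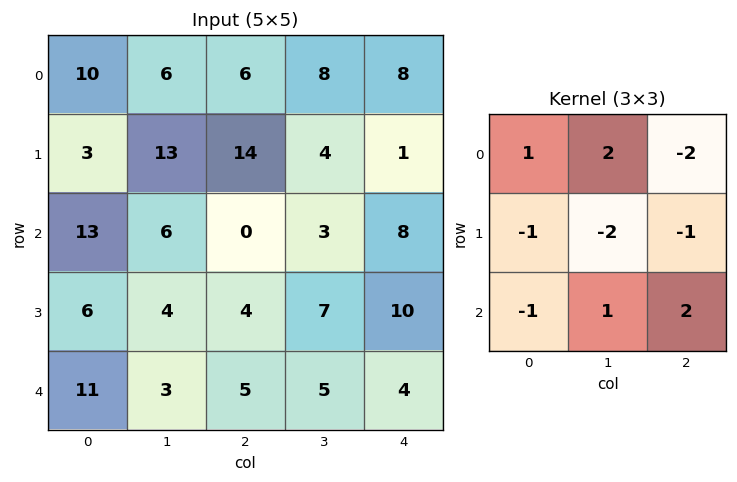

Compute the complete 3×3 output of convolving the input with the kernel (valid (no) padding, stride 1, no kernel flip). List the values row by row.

Output[0,0]: The receptive field on the input at this output position is [10 6 6 / 3 13 14 / 13 6 0]. Elementwise product with the kernel and sum: 10·1 + 6·2 + 6·-2 + 3·-1 + 13·-2 + 14·-1 + 13·-1 + 6·1 + 0·2.

-40 -43 2
-18 38 29
9 -7 -30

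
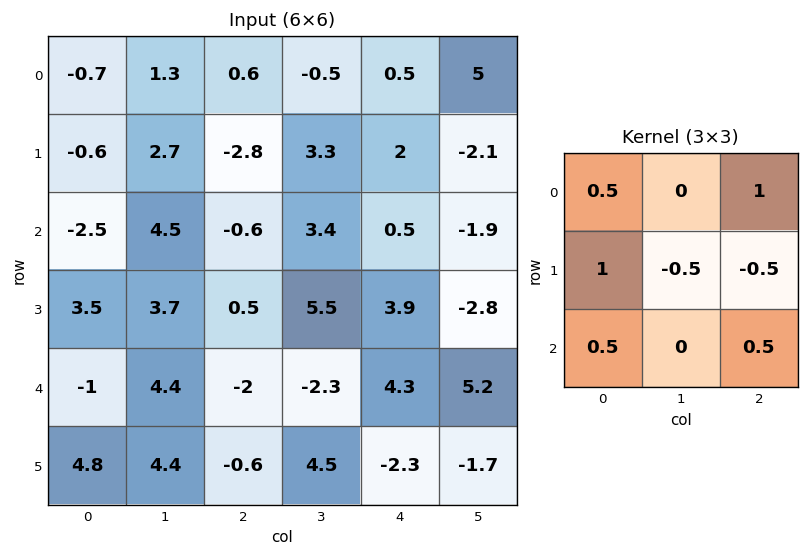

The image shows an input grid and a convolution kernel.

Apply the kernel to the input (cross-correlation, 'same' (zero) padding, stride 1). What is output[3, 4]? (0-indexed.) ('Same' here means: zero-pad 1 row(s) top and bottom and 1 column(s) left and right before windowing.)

The receptive field on the zero-padded input at this output position is [3.4 0.5 -1.9 / 5.5 3.9 -2.8 / -2.3 4.3 5.2]. Elementwise product with the kernel and sum: 3.4·0.5 + -1.9·1 + 5.5·1 + 3.9·-0.5 + -2.8·-0.5 + -2.3·0.5 + 5.2·0.5.

6.2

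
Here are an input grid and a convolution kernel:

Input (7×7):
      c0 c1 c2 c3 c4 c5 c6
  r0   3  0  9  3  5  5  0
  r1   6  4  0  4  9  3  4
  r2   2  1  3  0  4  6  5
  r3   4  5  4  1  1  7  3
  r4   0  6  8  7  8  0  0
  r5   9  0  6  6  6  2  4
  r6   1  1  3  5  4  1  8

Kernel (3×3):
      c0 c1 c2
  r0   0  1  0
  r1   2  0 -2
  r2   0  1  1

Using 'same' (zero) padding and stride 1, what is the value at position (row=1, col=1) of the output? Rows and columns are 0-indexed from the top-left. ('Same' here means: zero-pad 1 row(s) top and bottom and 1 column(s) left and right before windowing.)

16

The receptive field on the zero-padded input at this output position is [3 0 9 / 6 4 0 / 2 1 3]. Elementwise product with the kernel and sum: 0·1 + 6·2 + 0·-2 + 1·1 + 3·1.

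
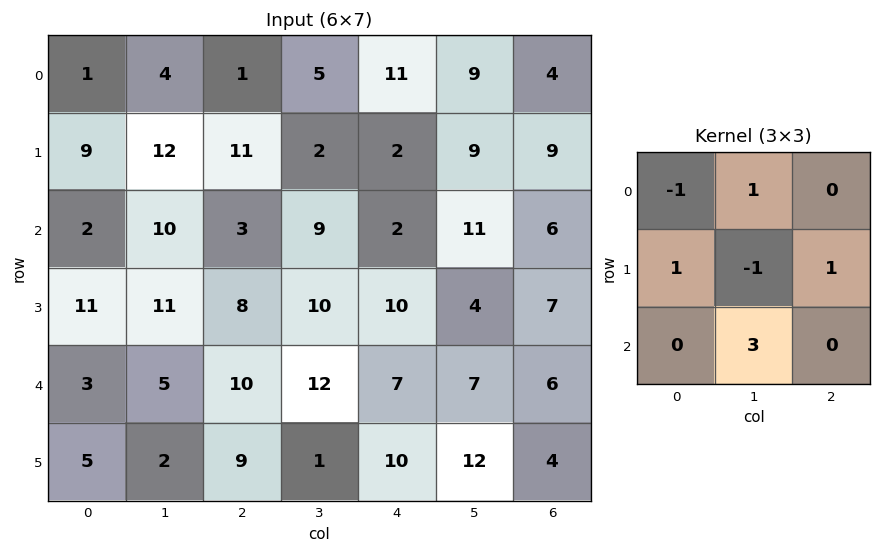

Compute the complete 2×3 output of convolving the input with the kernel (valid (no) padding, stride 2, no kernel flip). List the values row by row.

41 42 33
31 50 43

Output[0,0]: The receptive field on the input at this output position is [1 4 1 / 9 12 11 / 2 10 3]. Elementwise product with the kernel and sum: 1·-1 + 4·1 + 9·1 + 12·-1 + 11·1 + 10·3.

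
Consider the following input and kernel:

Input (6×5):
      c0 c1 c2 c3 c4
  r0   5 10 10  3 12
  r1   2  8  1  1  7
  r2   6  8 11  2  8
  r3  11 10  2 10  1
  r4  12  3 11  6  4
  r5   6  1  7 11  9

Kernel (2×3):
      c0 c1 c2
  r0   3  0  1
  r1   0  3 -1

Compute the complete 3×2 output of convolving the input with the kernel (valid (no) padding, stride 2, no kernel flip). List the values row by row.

48 38
57 70
43 61

Output[0,0]: The receptive field on the input at this output position is [5 10 10 / 2 8 1]. Elementwise product with the kernel and sum: 5·3 + 10·1 + 8·3 + 1·-1.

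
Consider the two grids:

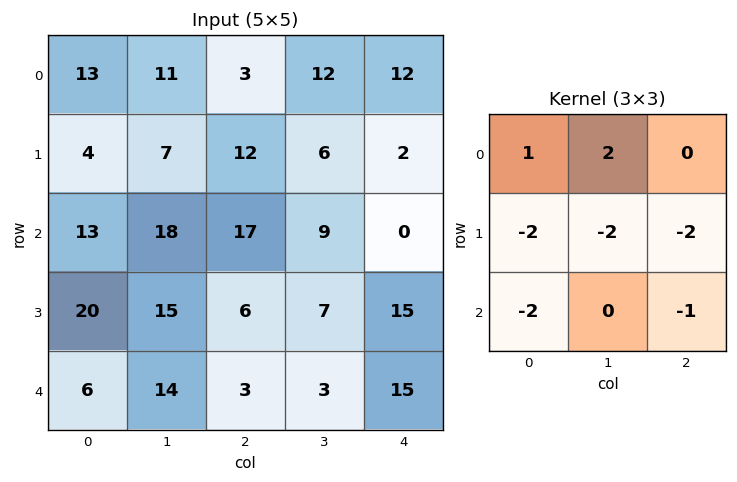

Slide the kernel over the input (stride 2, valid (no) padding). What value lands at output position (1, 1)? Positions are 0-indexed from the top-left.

-42

The receptive field on the input at this output position is [17 9 0 / 6 7 15 / 3 3 15]. Elementwise product with the kernel and sum: 17·1 + 9·2 + 6·-2 + 7·-2 + 15·-2 + 3·-2 + 15·-1.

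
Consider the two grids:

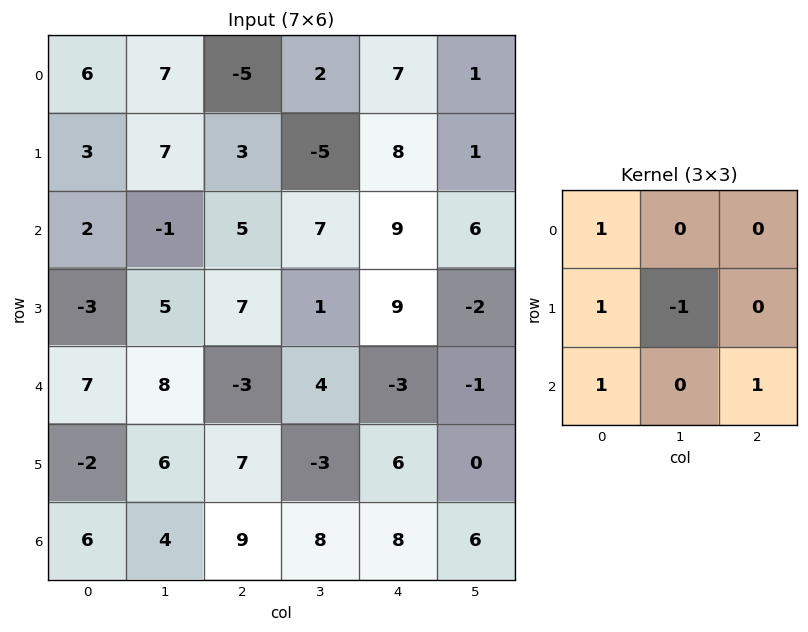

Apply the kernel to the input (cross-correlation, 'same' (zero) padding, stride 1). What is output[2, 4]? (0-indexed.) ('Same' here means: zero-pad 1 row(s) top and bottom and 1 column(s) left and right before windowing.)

The receptive field on the zero-padded input at this output position is [-5 8 1 / 7 9 6 / 1 9 -2]. Elementwise product with the kernel and sum: -5·1 + 7·1 + 9·-1 + 1·1 + -2·1.

-8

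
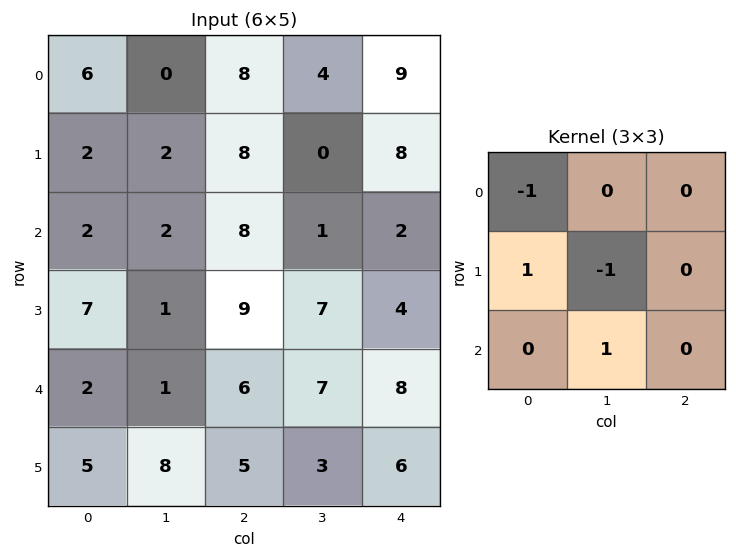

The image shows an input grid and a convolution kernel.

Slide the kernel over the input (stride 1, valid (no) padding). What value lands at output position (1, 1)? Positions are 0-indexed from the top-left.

1

The receptive field on the input at this output position is [2 8 0 / 2 8 1 / 1 9 7]. Elementwise product with the kernel and sum: 2·-1 + 2·1 + 8·-1 + 9·1.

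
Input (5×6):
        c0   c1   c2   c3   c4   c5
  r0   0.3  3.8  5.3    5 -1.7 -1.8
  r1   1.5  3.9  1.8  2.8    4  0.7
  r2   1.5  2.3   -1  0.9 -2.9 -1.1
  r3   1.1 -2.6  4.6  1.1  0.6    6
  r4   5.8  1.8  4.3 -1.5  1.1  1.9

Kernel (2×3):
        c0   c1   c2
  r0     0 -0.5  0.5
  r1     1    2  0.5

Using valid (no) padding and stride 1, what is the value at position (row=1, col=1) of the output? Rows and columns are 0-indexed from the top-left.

1.25

The receptive field on the input at this output position is [3.9 1.8 2.8 / 2.3 -1 0.9]. Elementwise product with the kernel and sum: 1.8·-0.5 + 2.8·0.5 + 2.3·1 + -1·2 + 0.9·0.5.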